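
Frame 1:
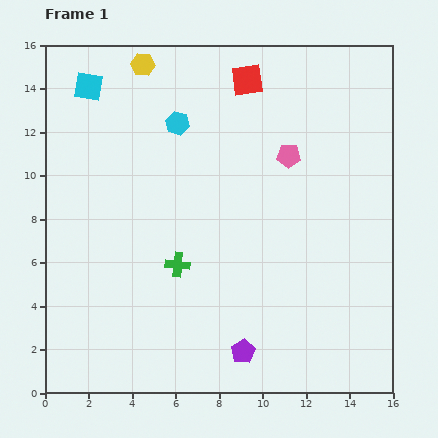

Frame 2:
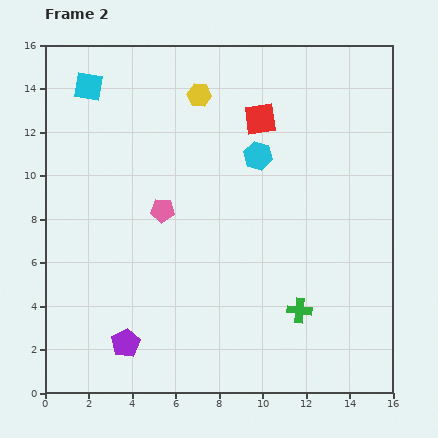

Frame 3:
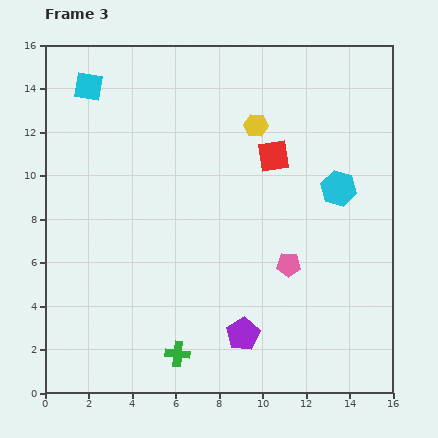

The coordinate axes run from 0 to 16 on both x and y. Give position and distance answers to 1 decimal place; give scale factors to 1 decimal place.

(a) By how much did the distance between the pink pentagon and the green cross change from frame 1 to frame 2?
+0.7

Distance in frame 1: 7.1. Distance in frame 2: 7.8.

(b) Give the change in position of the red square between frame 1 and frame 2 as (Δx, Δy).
(0.6, -1.8)

The red square was at (9.3, 14.4) in frame 1 and (9.9, 12.6) in frame 2.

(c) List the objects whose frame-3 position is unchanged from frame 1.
the cyan square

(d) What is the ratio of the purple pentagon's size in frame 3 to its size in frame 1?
1.4×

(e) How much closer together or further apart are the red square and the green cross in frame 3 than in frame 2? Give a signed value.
+1.1

Distance in frame 2: 9.0. Distance in frame 3: 10.1.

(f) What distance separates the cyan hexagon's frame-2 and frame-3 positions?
4.0

The cyan hexagon moved from (9.8, 10.9) to (13.5, 9.4), a distance of √(3.7² + 1.5²) ≈ 4.0.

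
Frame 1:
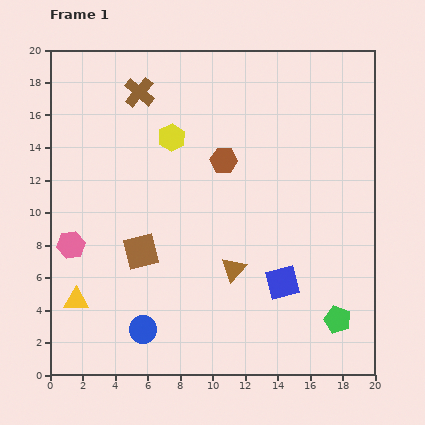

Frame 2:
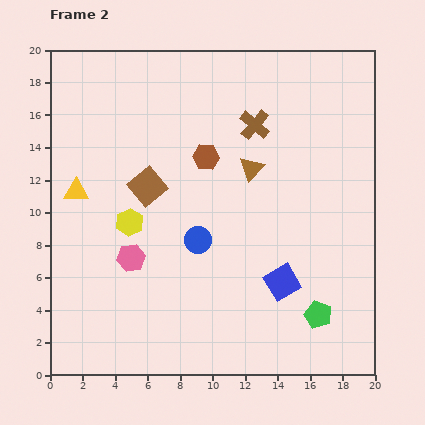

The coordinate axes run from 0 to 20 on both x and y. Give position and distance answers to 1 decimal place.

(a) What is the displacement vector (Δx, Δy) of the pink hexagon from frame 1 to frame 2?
(3.7, -0.8)

The pink hexagon was at (1.3, 8.0) in frame 1 and (5.0, 7.2) in frame 2.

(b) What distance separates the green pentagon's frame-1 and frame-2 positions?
1.2

The green pentagon moved from (17.7, 3.4) to (16.5, 3.7), a distance of √(1.2² + 0.3²) ≈ 1.2.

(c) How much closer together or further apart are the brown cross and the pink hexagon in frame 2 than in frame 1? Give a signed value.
+0.9

Distance in frame 1: 10.3. Distance in frame 2: 11.2.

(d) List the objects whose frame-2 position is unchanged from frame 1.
the blue square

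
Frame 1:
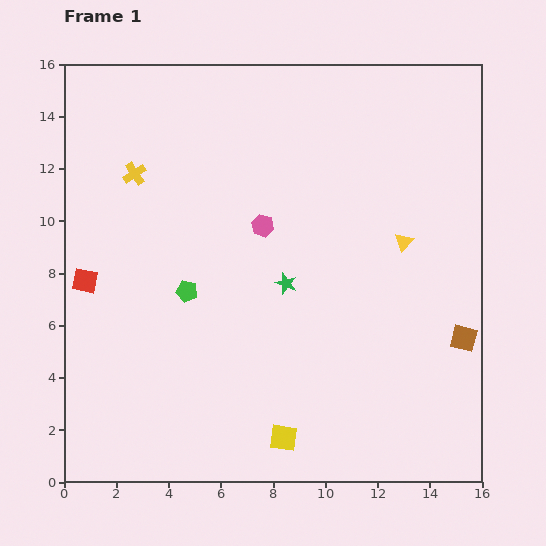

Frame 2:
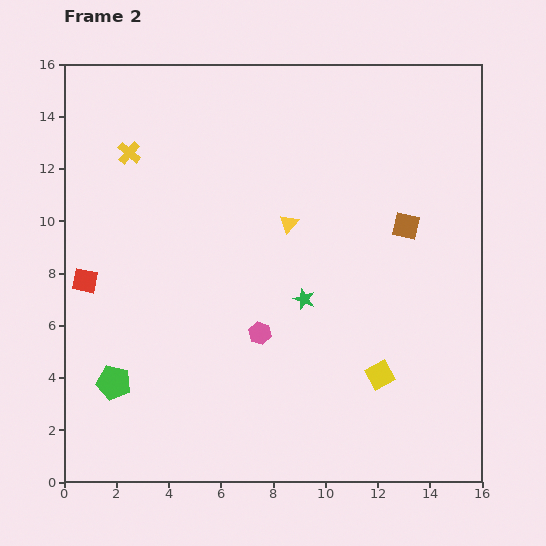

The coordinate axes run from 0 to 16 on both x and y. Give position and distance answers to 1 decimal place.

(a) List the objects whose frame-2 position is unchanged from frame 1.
the red square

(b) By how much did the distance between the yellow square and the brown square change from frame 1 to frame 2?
-2.1

Distance in frame 1: 7.9. Distance in frame 2: 5.8.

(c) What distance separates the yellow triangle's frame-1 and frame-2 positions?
4.5

The yellow triangle moved from (13.0, 9.2) to (8.6, 9.9), a distance of √(4.4² + 0.7²) ≈ 4.5.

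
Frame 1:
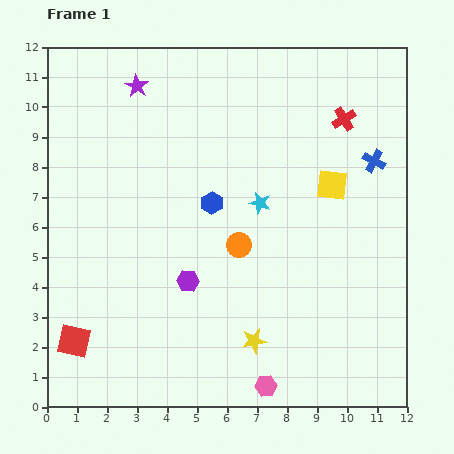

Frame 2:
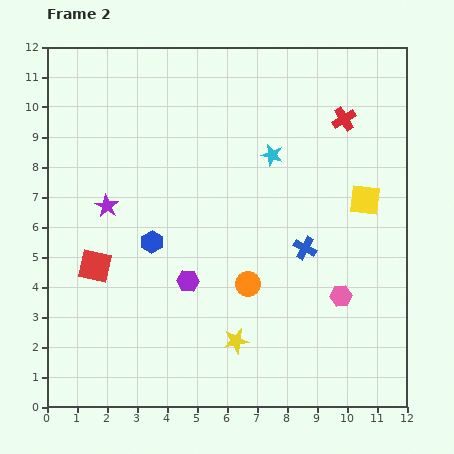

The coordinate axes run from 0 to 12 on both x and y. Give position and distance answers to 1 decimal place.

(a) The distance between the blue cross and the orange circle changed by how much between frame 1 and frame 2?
-3.1

Distance in frame 1: 5.3. Distance in frame 2: 2.2.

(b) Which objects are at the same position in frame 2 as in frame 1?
the purple hexagon, the red cross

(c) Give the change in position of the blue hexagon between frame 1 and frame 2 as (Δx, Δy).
(-2.0, -1.3)

The blue hexagon was at (5.5, 6.8) in frame 1 and (3.5, 5.5) in frame 2.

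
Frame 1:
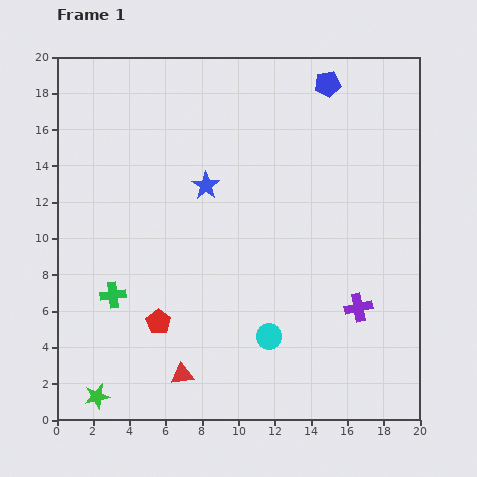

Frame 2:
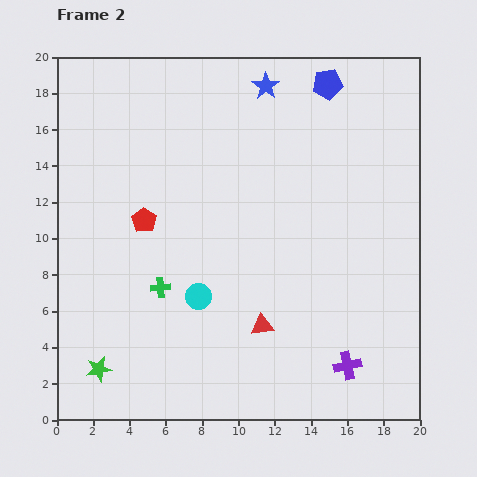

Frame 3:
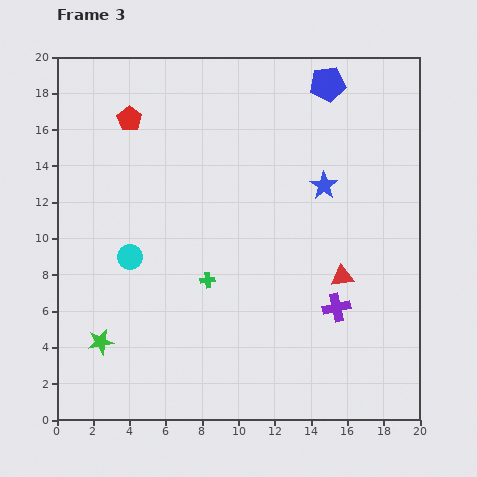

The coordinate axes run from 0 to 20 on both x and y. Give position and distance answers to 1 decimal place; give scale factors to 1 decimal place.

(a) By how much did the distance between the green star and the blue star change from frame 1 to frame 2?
+5.0

Distance in frame 1: 13.1. Distance in frame 2: 18.1.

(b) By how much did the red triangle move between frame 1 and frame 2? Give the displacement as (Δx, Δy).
(4.4, 2.7)

The red triangle was at (6.9, 2.5) in frame 1 and (11.3, 5.2) in frame 2.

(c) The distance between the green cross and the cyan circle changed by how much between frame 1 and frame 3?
-4.4

Distance in frame 1: 8.9. Distance in frame 3: 4.5.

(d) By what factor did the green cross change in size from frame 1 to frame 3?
0.6×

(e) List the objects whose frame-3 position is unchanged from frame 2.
the blue pentagon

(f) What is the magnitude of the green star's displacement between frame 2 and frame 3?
1.5

The green star moved from (2.3, 2.8) to (2.4, 4.3), a distance of √(0.1² + 1.5²) ≈ 1.5.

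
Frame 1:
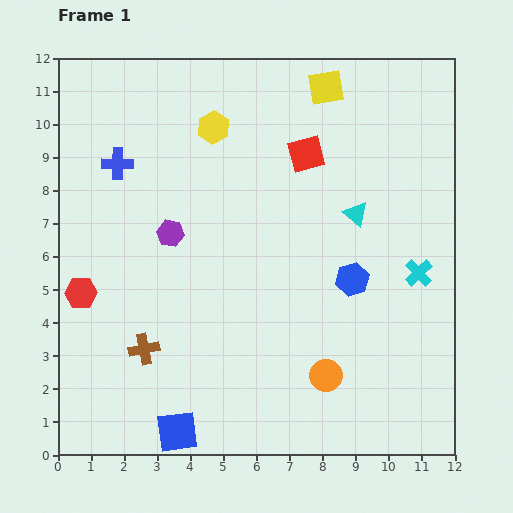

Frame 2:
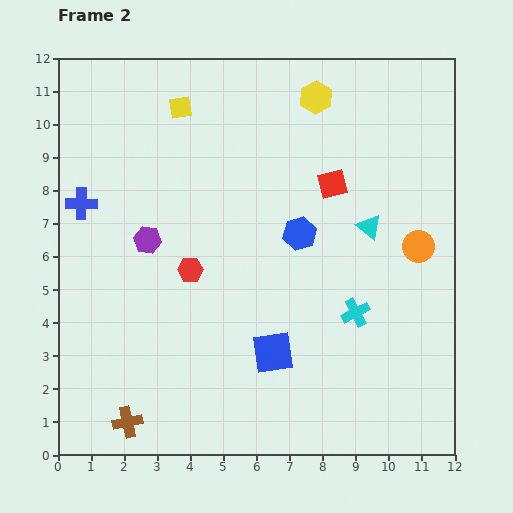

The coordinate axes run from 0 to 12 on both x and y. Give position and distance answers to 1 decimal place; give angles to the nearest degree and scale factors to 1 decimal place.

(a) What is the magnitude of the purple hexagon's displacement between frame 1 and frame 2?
0.7

The purple hexagon moved from (3.4, 6.7) to (2.7, 6.5), a distance of √(0.7² + 0.2²) ≈ 0.7.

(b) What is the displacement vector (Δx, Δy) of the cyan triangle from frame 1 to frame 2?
(0.4, -0.4)

The cyan triangle was at (9.0, 7.3) in frame 1 and (9.4, 6.9) in frame 2.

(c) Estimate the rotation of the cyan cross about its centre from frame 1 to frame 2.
16° clockwise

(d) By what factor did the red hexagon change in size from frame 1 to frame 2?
0.8×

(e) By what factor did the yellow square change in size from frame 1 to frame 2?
0.7×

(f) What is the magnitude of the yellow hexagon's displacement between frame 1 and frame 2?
3.2

The yellow hexagon moved from (4.7, 9.9) to (7.8, 10.8), a distance of √(3.1² + 0.9²) ≈ 3.2.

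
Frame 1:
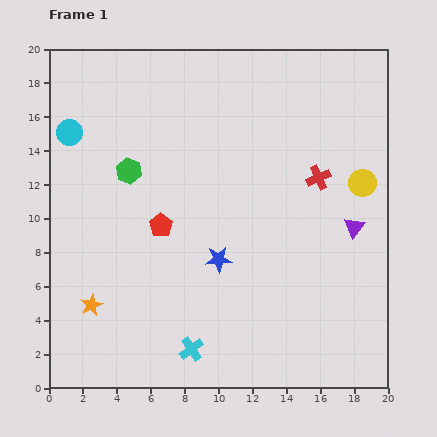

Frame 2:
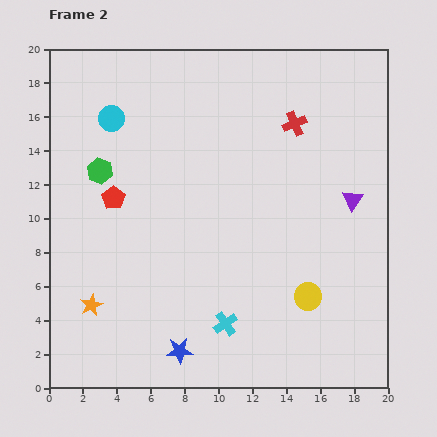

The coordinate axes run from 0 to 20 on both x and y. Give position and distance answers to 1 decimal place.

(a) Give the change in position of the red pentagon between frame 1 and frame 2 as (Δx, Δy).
(-2.8, 1.6)

The red pentagon was at (6.6, 9.6) in frame 1 and (3.8, 11.2) in frame 2.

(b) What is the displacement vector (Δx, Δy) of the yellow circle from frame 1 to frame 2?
(-3.2, -6.7)

The yellow circle was at (18.5, 12.1) in frame 1 and (15.3, 5.4) in frame 2.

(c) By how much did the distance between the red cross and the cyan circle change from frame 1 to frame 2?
-4.1

Distance in frame 1: 14.9. Distance in frame 2: 10.8.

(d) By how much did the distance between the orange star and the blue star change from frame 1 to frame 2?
-2.1

Distance in frame 1: 8.0. Distance in frame 2: 5.9.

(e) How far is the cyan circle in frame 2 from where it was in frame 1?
2.6

The cyan circle moved from (1.2, 15.1) to (3.7, 15.9), a distance of √(2.5² + 0.8²) ≈ 2.6.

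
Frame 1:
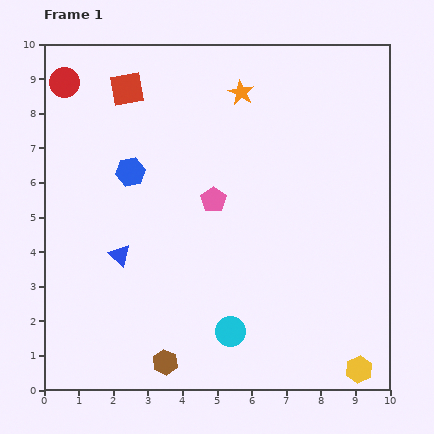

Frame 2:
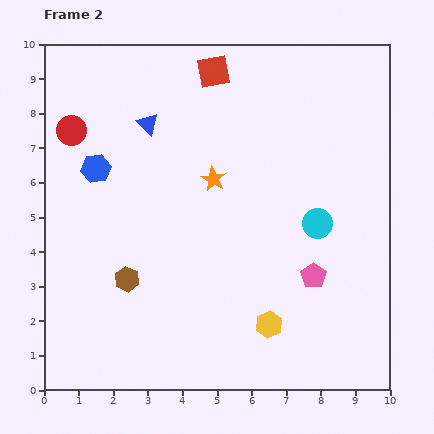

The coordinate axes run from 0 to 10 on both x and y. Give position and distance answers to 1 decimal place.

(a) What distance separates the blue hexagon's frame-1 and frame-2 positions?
1.0

The blue hexagon moved from (2.5, 6.3) to (1.5, 6.4), a distance of √(1.0² + 0.1²) ≈ 1.0.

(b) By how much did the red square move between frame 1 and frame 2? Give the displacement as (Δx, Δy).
(2.5, 0.5)

The red square was at (2.4, 8.7) in frame 1 and (4.9, 9.2) in frame 2.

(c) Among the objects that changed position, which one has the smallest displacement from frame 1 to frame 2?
the blue hexagon

(moved 1.0)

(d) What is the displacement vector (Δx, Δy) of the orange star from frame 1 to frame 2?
(-0.8, -2.5)

The orange star was at (5.7, 8.6) in frame 1 and (4.9, 6.1) in frame 2.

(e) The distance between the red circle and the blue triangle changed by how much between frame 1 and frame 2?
-3.0

Distance in frame 1: 5.2. Distance in frame 2: 2.2.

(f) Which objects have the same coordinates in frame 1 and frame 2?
none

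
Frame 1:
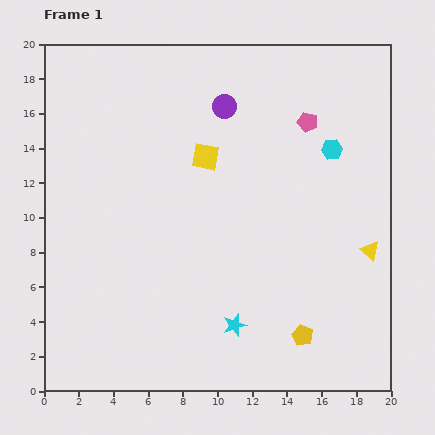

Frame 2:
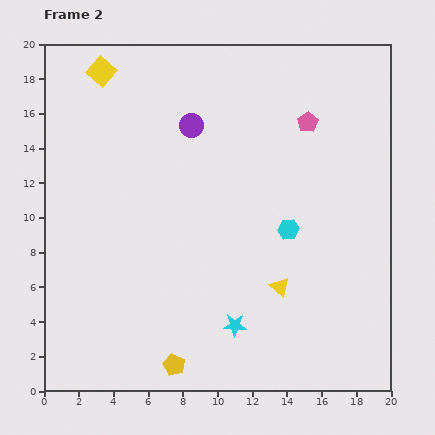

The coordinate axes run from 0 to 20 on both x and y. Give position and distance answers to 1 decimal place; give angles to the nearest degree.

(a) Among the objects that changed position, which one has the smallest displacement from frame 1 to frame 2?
the purple circle

(moved 2.2)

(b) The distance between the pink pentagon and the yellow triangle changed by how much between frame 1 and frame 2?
+1.4

Distance in frame 1: 8.2. Distance in frame 2: 9.6.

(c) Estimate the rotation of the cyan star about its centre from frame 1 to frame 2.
19° clockwise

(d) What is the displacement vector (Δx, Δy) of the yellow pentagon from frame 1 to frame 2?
(-7.4, -1.7)

The yellow pentagon was at (14.9, 3.2) in frame 1 and (7.5, 1.5) in frame 2.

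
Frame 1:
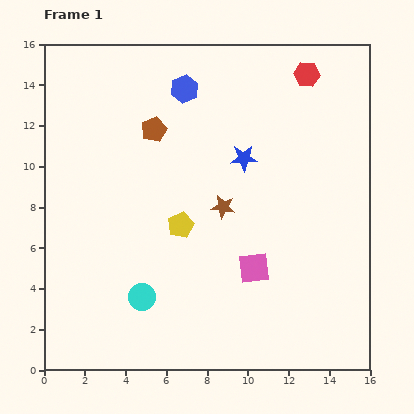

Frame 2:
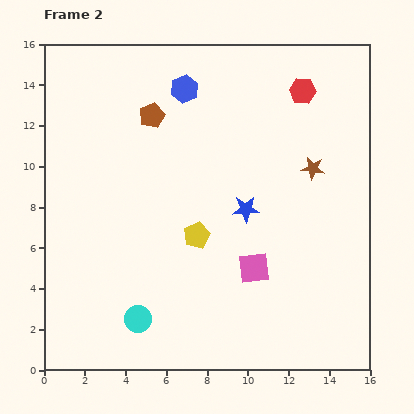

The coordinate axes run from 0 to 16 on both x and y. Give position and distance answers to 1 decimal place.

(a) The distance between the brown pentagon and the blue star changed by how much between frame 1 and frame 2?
+1.9

Distance in frame 1: 4.6. Distance in frame 2: 6.5.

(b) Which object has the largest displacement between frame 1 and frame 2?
the brown star

(moved 4.8; next 2.5)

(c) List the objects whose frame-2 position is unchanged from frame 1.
the blue hexagon, the pink square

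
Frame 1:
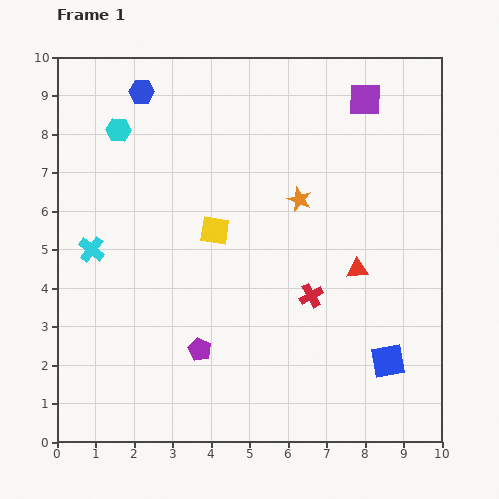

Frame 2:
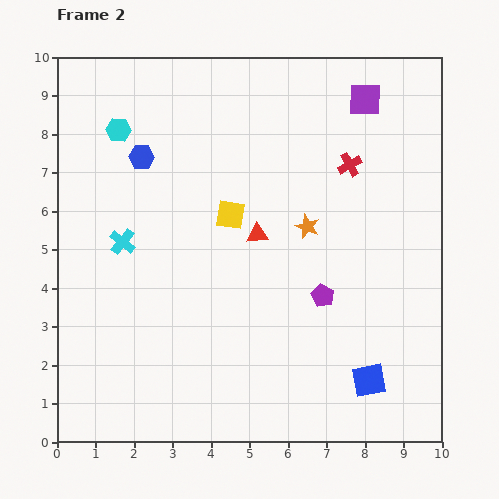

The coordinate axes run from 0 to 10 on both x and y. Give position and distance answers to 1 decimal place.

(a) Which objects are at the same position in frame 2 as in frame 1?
the cyan hexagon, the purple square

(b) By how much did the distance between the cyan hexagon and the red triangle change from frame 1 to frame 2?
-2.7

Distance in frame 1: 7.2. Distance in frame 2: 4.5.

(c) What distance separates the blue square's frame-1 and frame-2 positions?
0.7

The blue square moved from (8.6, 2.1) to (8.1, 1.6), a distance of √(0.5² + 0.5²) ≈ 0.7.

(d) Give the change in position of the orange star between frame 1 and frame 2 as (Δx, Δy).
(0.2, -0.7)

The orange star was at (6.3, 6.3) in frame 1 and (6.5, 5.6) in frame 2.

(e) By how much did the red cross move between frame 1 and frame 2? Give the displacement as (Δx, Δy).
(1.0, 3.4)

The red cross was at (6.6, 3.8) in frame 1 and (7.6, 7.2) in frame 2.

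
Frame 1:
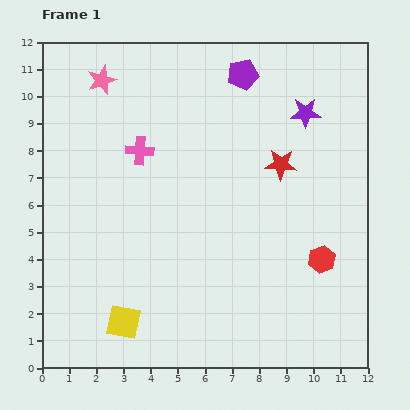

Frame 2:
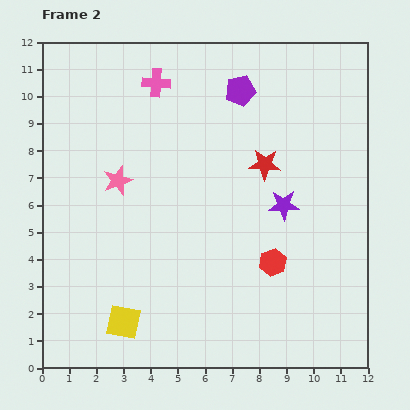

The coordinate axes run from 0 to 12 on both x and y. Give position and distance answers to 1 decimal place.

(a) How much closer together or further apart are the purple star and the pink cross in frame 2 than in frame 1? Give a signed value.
+0.2

Distance in frame 1: 6.3. Distance in frame 2: 6.5.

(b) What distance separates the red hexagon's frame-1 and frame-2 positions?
1.8

The red hexagon moved from (10.3, 4.0) to (8.5, 3.9), a distance of √(1.8² + 0.1²) ≈ 1.8.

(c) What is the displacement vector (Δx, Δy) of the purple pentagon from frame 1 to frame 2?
(-0.1, -0.6)

The purple pentagon was at (7.4, 10.8) in frame 1 and (7.3, 10.2) in frame 2.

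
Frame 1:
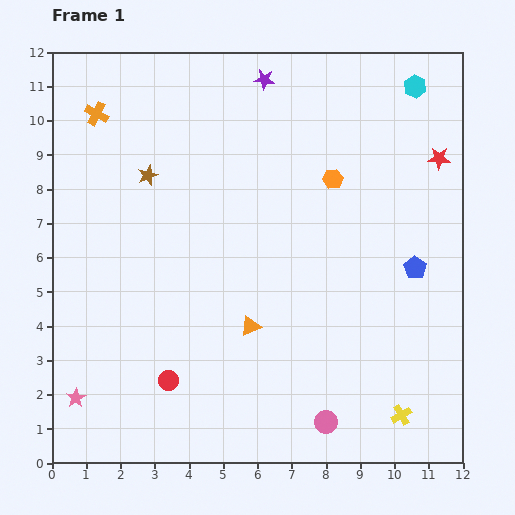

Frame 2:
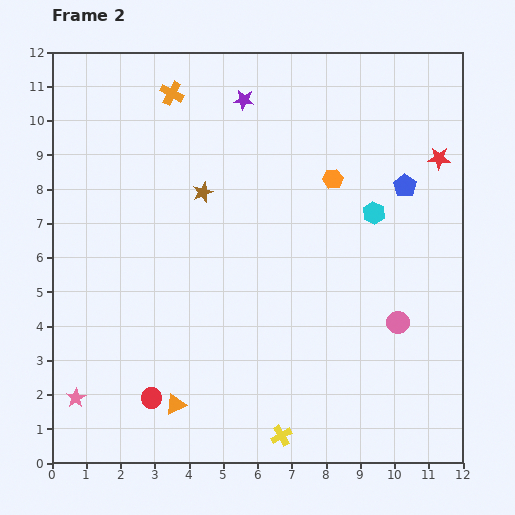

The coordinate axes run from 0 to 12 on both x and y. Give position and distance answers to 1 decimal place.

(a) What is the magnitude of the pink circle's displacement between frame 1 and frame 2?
3.6

The pink circle moved from (8.0, 1.2) to (10.1, 4.1), a distance of √(2.1² + 2.9²) ≈ 3.6.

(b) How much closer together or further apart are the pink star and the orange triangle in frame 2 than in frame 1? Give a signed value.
-2.6

Distance in frame 1: 5.5. Distance in frame 2: 2.9.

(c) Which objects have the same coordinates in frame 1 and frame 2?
the orange hexagon, the pink star, the red star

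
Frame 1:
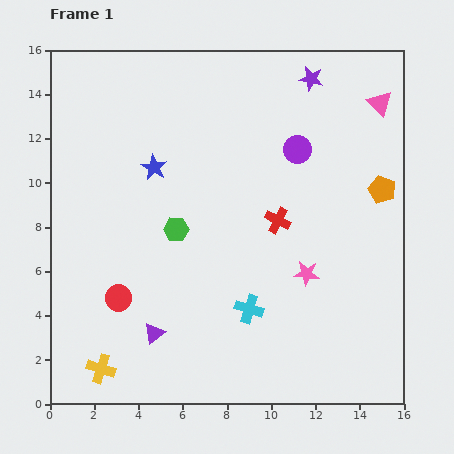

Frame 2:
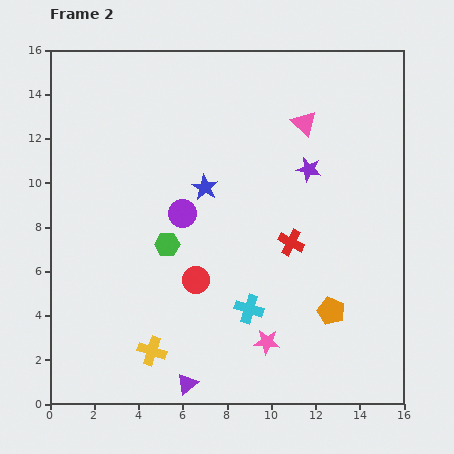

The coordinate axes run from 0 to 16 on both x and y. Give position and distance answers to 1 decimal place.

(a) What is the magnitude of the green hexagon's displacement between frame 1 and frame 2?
0.8

The green hexagon moved from (5.7, 7.9) to (5.3, 7.2), a distance of √(0.4² + 0.7²) ≈ 0.8.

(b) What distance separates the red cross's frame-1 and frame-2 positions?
1.2

The red cross moved from (10.3, 8.3) to (10.9, 7.3), a distance of √(0.6² + 1.0²) ≈ 1.2.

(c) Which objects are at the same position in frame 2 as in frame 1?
the cyan cross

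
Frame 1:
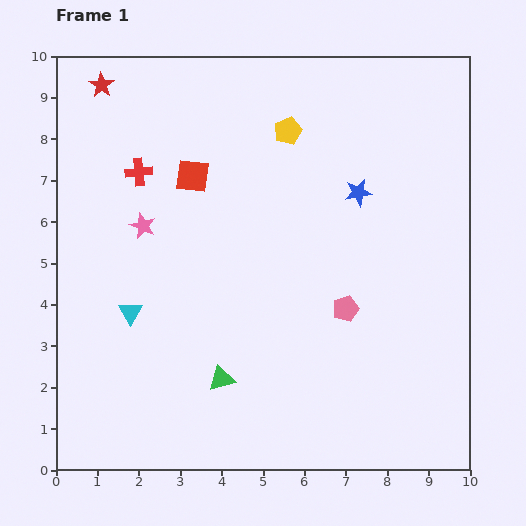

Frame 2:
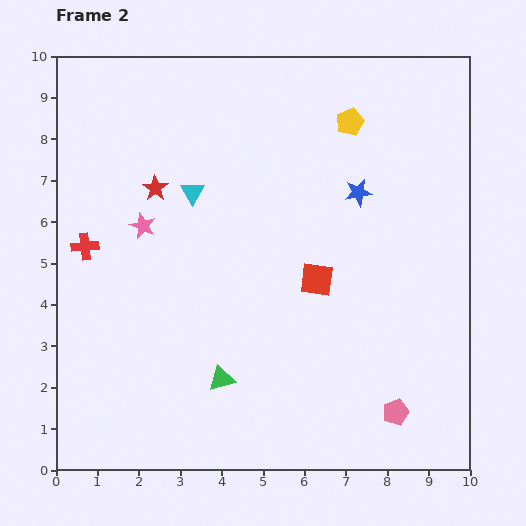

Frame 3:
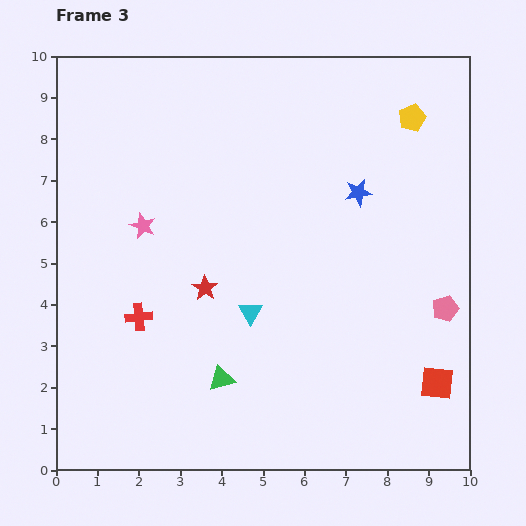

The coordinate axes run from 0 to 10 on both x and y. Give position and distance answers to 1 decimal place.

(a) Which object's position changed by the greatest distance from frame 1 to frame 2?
the red square

(moved 3.9; next 3.3)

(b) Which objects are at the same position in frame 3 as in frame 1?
the green triangle, the pink star, the blue star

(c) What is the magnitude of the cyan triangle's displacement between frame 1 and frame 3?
2.9

The cyan triangle moved from (1.8, 3.8) to (4.7, 3.8), a distance of √(2.9² + 0.0²) ≈ 2.9.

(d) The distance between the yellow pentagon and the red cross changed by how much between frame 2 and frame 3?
+1.1

Distance in frame 2: 7.1. Distance in frame 3: 8.2.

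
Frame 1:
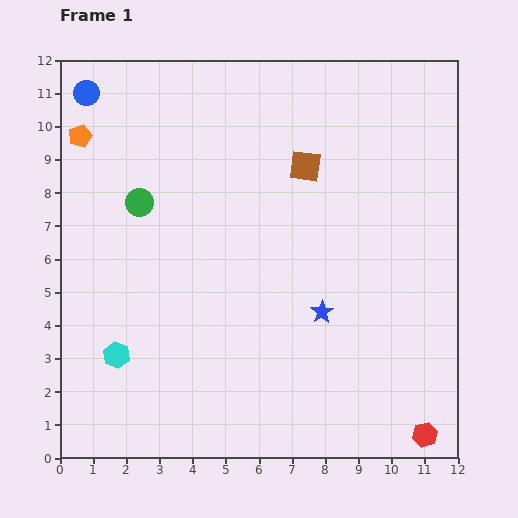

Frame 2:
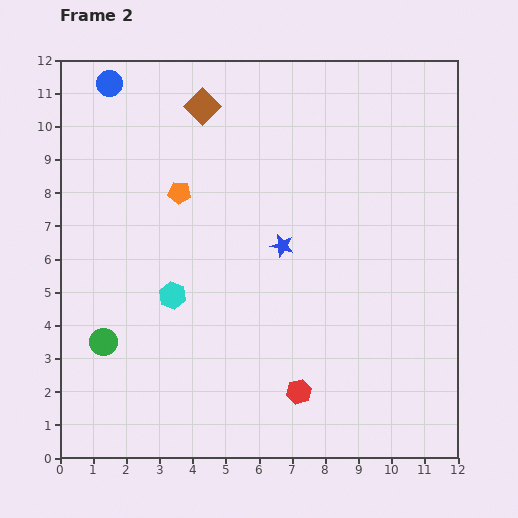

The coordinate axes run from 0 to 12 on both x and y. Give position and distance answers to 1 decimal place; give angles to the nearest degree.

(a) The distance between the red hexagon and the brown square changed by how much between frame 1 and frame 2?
+0.2

Distance in frame 1: 8.9. Distance in frame 2: 9.1.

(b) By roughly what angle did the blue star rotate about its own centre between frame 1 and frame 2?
25° counter-clockwise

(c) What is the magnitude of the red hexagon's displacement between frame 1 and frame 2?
4.0

The red hexagon moved from (11.0, 0.7) to (7.2, 2.0), a distance of √(3.8² + 1.3²) ≈ 4.0.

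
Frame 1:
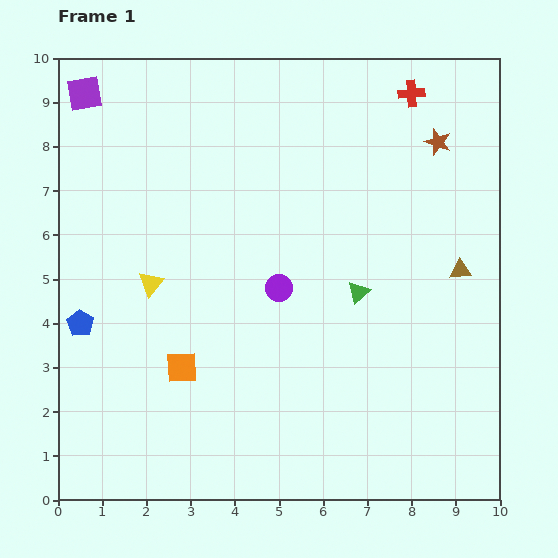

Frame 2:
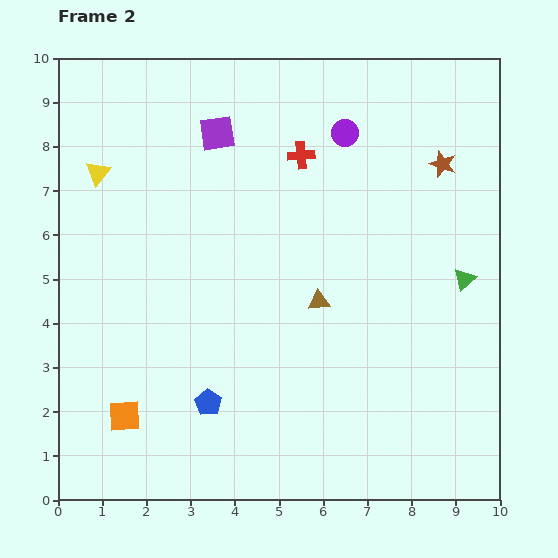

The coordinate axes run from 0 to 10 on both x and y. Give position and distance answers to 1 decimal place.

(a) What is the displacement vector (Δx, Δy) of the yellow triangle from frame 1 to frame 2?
(-1.2, 2.5)

The yellow triangle was at (2.1, 4.9) in frame 1 and (0.9, 7.4) in frame 2.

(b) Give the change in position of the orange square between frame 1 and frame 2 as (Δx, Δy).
(-1.3, -1.1)

The orange square was at (2.8, 3.0) in frame 1 and (1.5, 1.9) in frame 2.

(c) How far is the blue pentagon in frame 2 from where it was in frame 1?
3.4

The blue pentagon moved from (0.5, 4.0) to (3.4, 2.2), a distance of √(2.9² + 1.8²) ≈ 3.4.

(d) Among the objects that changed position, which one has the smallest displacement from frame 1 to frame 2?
the brown star

(moved 0.5)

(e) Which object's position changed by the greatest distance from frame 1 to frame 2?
the purple circle

(moved 3.8; next 3.4)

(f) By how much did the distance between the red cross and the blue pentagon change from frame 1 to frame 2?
-3.1

Distance in frame 1: 9.1. Distance in frame 2: 6.0.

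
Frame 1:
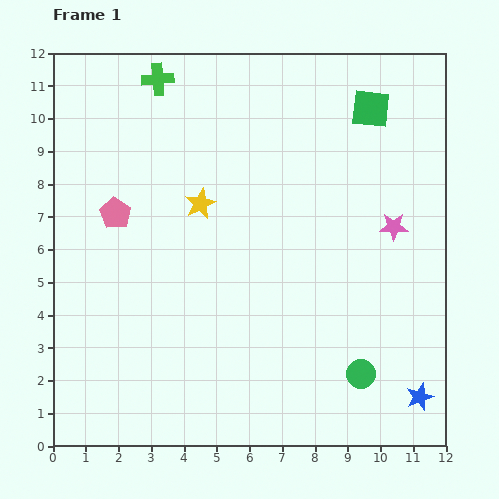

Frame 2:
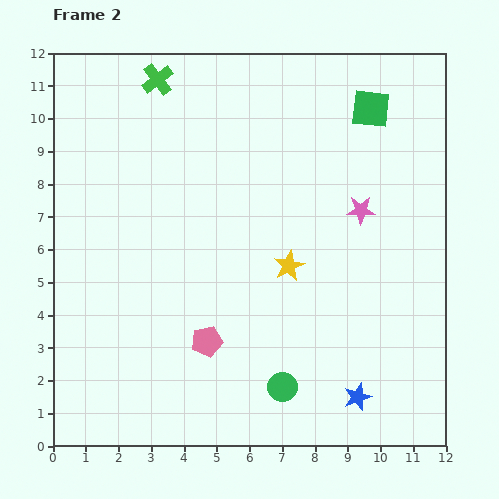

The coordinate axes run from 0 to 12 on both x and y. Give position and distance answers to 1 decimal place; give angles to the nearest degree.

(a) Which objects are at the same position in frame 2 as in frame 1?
the green square, the green cross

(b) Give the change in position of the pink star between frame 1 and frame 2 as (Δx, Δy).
(-1.0, 0.5)

The pink star was at (10.4, 6.7) in frame 1 and (9.4, 7.2) in frame 2.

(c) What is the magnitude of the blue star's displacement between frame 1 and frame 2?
1.9

The blue star moved from (11.2, 1.5) to (9.3, 1.5), a distance of √(1.9² + 0.0²) ≈ 1.9.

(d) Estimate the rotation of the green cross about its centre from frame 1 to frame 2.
33° counter-clockwise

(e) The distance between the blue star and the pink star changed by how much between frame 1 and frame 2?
+0.4

Distance in frame 1: 5.3. Distance in frame 2: 5.7.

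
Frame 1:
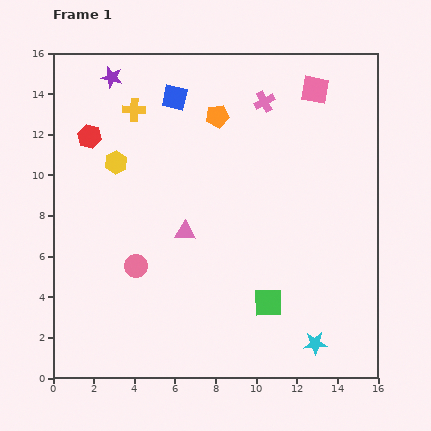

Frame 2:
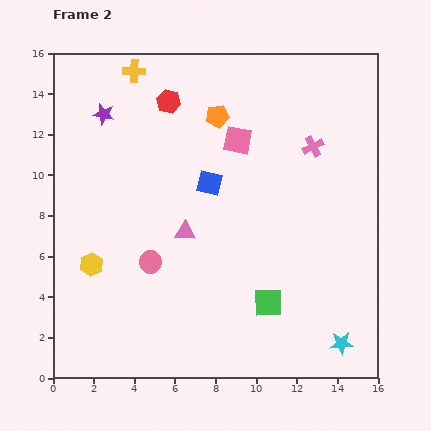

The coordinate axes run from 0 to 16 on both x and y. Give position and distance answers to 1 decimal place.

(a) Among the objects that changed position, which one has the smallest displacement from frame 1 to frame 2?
the pink circle

(moved 0.7)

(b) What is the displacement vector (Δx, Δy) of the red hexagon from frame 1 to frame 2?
(3.9, 1.7)

The red hexagon was at (1.8, 11.9) in frame 1 and (5.7, 13.6) in frame 2.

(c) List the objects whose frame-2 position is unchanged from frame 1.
the orange pentagon, the pink triangle, the green square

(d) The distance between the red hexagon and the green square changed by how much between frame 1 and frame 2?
-1.0

Distance in frame 1: 12.0. Distance in frame 2: 11.0.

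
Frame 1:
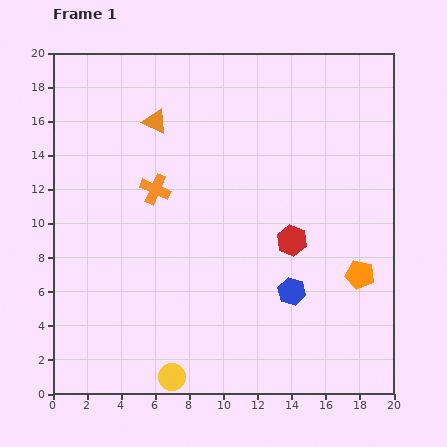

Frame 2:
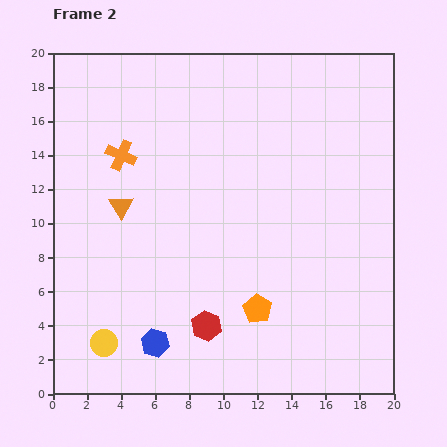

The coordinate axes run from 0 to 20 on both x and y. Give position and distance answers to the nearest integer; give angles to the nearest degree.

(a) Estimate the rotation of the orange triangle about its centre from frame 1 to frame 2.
32° clockwise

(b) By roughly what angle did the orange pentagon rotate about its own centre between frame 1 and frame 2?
20° clockwise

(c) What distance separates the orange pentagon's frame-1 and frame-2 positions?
6

The orange pentagon moved from (18, 7) to (12, 5), a distance of √(6² + 2²) ≈ 6.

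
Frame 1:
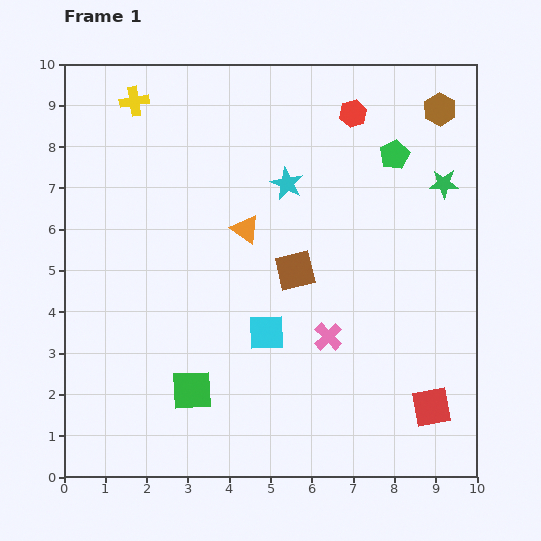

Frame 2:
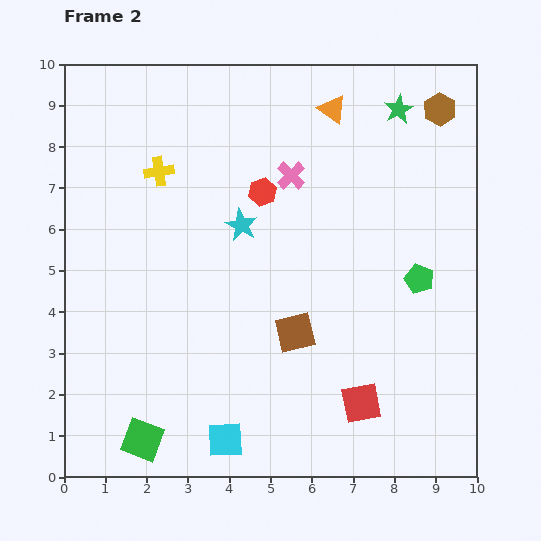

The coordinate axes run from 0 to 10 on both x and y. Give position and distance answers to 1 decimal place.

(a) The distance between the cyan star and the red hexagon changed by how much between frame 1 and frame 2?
-1.4

Distance in frame 1: 2.3. Distance in frame 2: 0.9.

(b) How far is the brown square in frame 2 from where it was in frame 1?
1.5

The brown square moved from (5.6, 5.0) to (5.6, 3.5), a distance of √(0.0² + 1.5²) ≈ 1.5.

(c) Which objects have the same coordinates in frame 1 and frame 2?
the brown hexagon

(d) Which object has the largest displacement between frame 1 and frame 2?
the pink cross

(moved 4.0; next 3.6)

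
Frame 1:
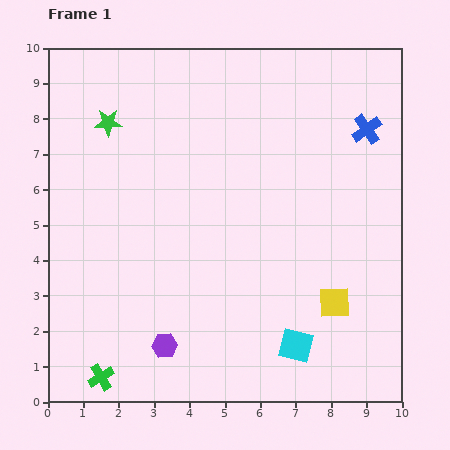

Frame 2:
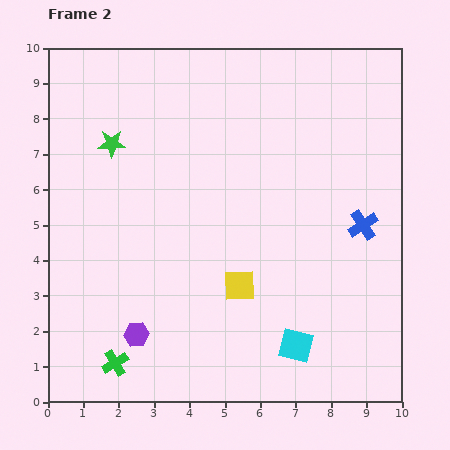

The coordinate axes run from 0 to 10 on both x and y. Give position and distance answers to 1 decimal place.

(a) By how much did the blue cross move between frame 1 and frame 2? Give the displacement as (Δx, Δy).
(-0.1, -2.7)

The blue cross was at (9.0, 7.7) in frame 1 and (8.9, 5.0) in frame 2.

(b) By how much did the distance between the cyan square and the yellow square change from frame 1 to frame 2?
+0.7

Distance in frame 1: 1.6. Distance in frame 2: 2.3.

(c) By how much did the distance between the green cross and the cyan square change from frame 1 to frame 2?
-0.5

Distance in frame 1: 5.6. Distance in frame 2: 5.1.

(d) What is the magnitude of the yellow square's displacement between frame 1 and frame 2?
2.7

The yellow square moved from (8.1, 2.8) to (5.4, 3.3), a distance of √(2.7² + 0.5²) ≈ 2.7.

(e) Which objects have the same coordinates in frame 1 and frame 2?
the cyan square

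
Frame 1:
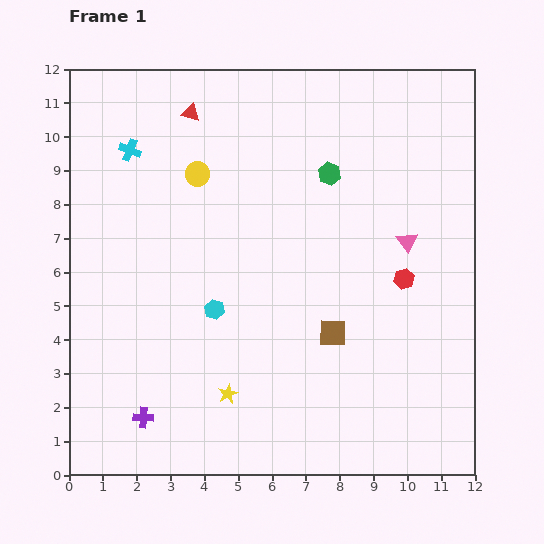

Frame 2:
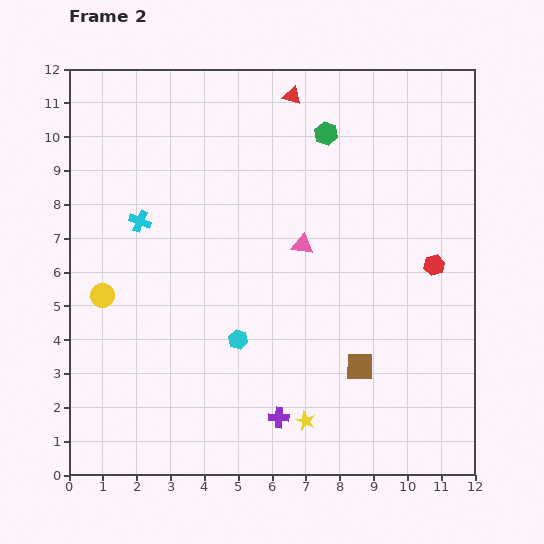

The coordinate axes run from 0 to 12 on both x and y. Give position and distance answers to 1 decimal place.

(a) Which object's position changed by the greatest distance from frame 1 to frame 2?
the yellow circle

(moved 4.6; next 4.0)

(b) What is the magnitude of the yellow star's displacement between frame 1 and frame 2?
2.4

The yellow star moved from (4.7, 2.4) to (7.0, 1.6), a distance of √(2.3² + 0.8²) ≈ 2.4.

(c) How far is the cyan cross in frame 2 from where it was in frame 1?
2.1

The cyan cross moved from (1.8, 9.6) to (2.1, 7.5), a distance of √(0.3² + 2.1²) ≈ 2.1.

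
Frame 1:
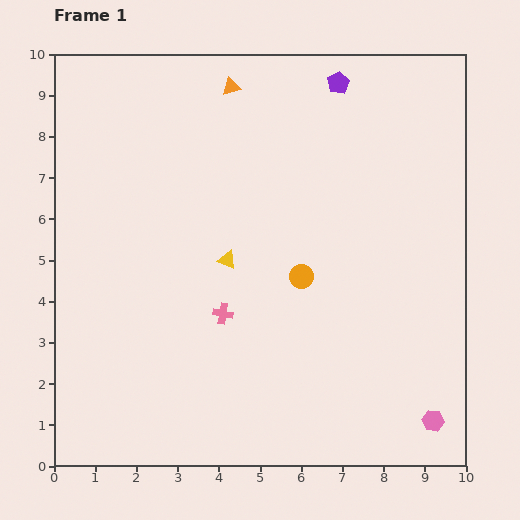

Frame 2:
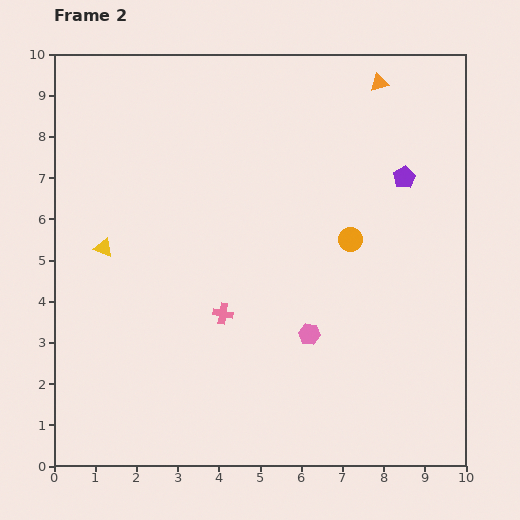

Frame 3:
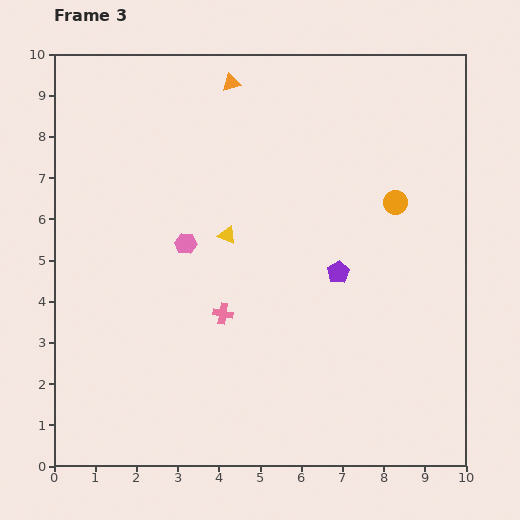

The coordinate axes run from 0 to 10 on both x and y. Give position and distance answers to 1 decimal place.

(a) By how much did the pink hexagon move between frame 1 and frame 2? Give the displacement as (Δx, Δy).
(-3.0, 2.1)

The pink hexagon was at (9.2, 1.1) in frame 1 and (6.2, 3.2) in frame 2.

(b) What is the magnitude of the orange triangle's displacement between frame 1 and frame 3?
0.1

The orange triangle moved from (4.3, 9.2) to (4.3, 9.3), a distance of √(0.0² + 0.1²) ≈ 0.1.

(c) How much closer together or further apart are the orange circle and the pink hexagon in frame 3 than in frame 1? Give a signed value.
+0.5

Distance in frame 1: 4.7. Distance in frame 3: 5.2.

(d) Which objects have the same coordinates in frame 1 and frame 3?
the pink cross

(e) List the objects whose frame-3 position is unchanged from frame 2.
the pink cross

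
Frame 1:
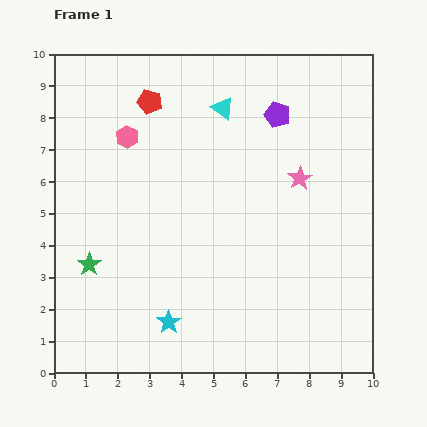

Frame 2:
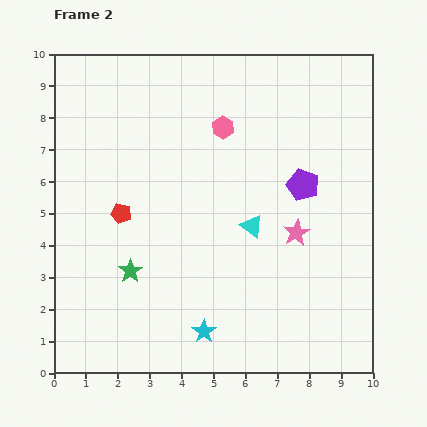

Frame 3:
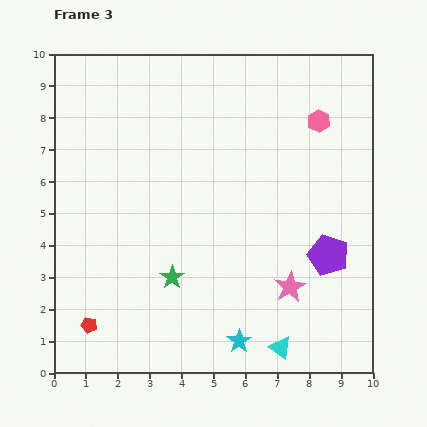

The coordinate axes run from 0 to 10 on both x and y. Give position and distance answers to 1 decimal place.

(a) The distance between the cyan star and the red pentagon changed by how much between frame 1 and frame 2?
-2.4

Distance in frame 1: 6.9. Distance in frame 2: 4.5.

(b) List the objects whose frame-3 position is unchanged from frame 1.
none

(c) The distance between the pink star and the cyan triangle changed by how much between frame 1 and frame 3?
-1.4

Distance in frame 1: 3.3. Distance in frame 3: 1.9.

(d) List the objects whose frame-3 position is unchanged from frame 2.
none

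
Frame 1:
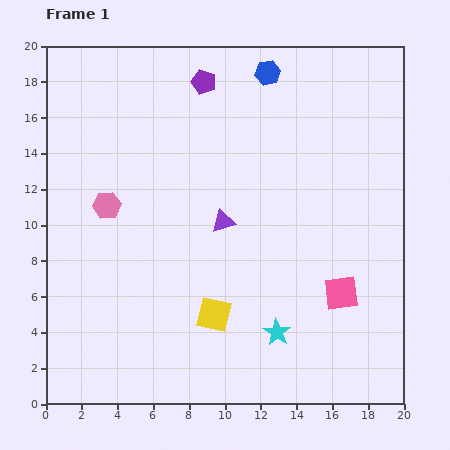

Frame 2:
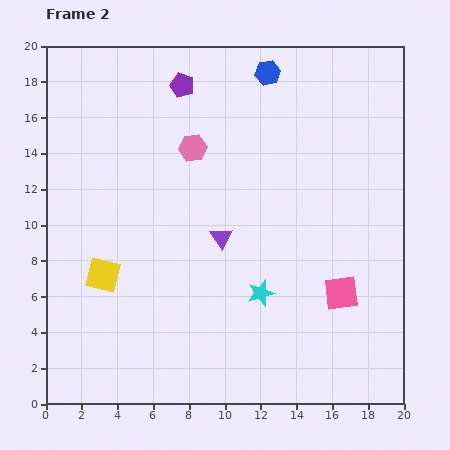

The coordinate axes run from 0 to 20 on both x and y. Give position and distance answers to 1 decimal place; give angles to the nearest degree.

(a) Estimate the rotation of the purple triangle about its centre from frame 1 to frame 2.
48° counter-clockwise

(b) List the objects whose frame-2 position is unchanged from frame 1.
the pink square, the blue hexagon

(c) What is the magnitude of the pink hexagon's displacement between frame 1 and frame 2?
5.8

The pink hexagon moved from (3.4, 11.1) to (8.2, 14.3), a distance of √(4.8² + 3.2²) ≈ 5.8.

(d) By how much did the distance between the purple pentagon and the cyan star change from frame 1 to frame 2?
-2.2

Distance in frame 1: 14.6. Distance in frame 2: 12.4.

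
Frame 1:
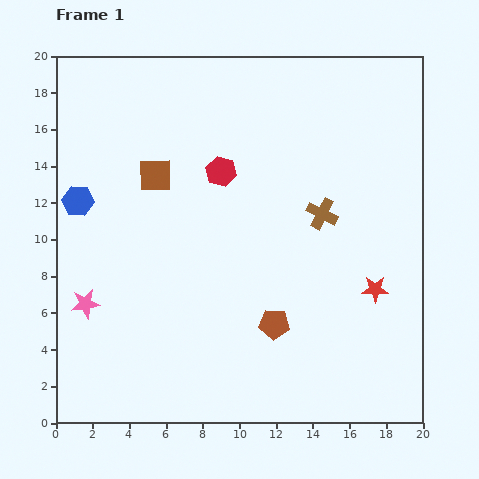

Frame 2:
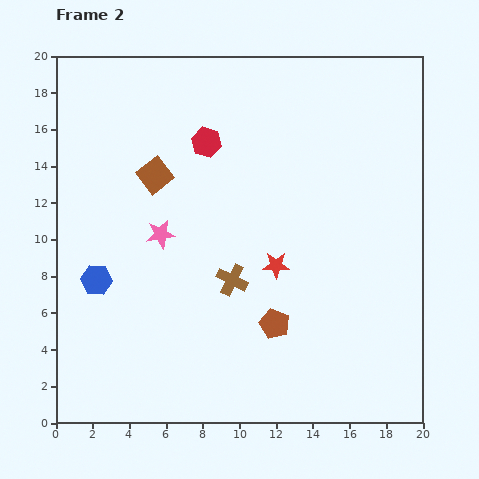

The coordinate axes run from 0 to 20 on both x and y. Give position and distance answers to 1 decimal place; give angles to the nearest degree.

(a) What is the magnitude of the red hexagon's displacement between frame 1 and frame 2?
1.8

The red hexagon moved from (9.0, 13.7) to (8.2, 15.3), a distance of √(0.8² + 1.6²) ≈ 1.8.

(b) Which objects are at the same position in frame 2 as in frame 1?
the brown square, the brown pentagon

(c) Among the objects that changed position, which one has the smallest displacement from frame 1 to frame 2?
the red hexagon

(moved 1.8)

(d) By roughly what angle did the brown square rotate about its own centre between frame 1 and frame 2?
37° counter-clockwise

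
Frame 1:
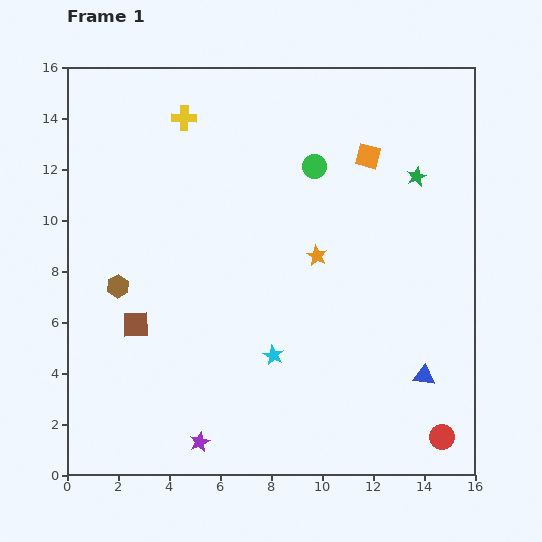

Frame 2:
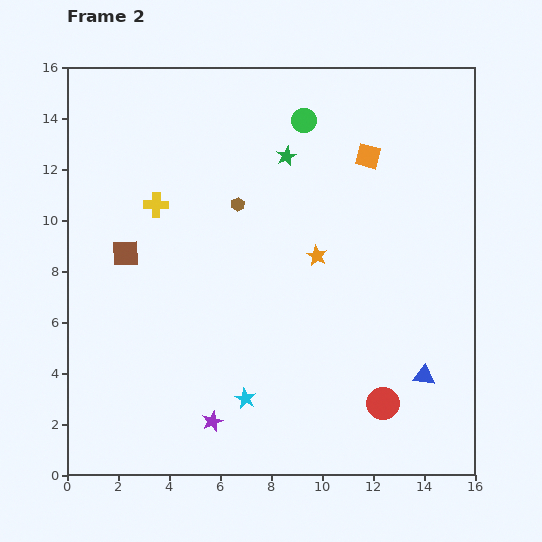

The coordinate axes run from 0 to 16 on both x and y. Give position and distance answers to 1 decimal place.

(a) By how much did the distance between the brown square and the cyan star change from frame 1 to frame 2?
+1.9

Distance in frame 1: 5.5. Distance in frame 2: 7.4.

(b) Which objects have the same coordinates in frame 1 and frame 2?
the orange square, the orange star, the blue triangle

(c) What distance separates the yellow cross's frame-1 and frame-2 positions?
3.6

The yellow cross moved from (4.6, 14.0) to (3.5, 10.6), a distance of √(1.1² + 3.4²) ≈ 3.6.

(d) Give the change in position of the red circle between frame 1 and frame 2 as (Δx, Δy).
(-2.3, 1.3)

The red circle was at (14.7, 1.5) in frame 1 and (12.4, 2.8) in frame 2.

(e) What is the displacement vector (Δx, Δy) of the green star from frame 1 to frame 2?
(-5.1, 0.8)

The green star was at (13.7, 11.7) in frame 1 and (8.6, 12.5) in frame 2.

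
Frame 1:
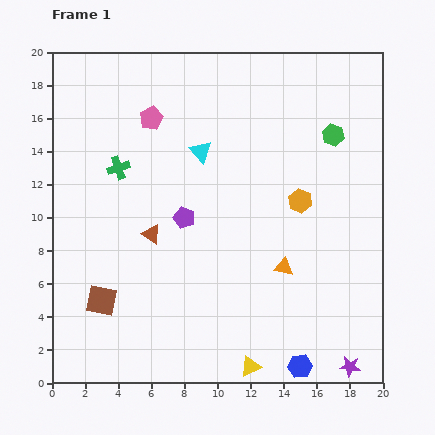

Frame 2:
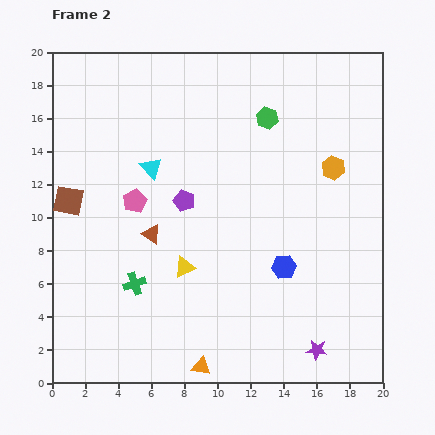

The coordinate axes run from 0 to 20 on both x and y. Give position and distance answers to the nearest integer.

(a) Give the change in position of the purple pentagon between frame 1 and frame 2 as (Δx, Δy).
(0, 1)

The purple pentagon was at (8, 10) in frame 1 and (8, 11) in frame 2.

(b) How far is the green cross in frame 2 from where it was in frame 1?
7

The green cross moved from (4, 13) to (5, 6), a distance of √(1² + 7²) ≈ 7.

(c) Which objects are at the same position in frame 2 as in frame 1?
the brown triangle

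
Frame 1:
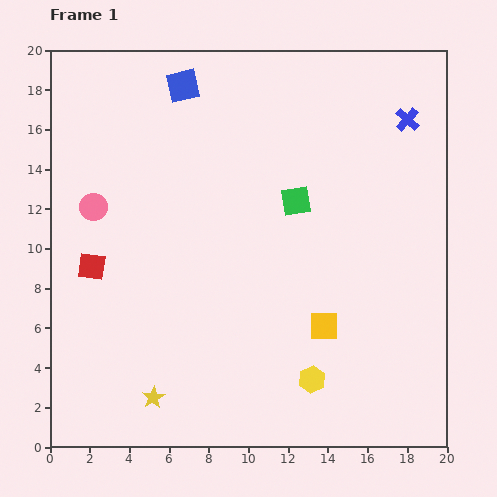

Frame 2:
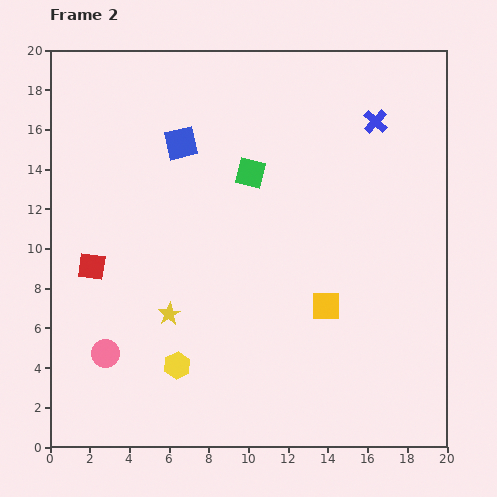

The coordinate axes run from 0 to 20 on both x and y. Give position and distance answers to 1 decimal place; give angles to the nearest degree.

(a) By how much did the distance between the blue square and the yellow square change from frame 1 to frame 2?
-3.0

Distance in frame 1: 14.0. Distance in frame 2: 11.0.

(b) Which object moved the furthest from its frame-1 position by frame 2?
the pink circle

(moved 7.4; next 6.8)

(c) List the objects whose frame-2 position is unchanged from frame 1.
the red square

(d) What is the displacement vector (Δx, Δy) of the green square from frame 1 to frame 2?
(-2.3, 1.4)

The green square was at (12.4, 12.4) in frame 1 and (10.1, 13.8) in frame 2.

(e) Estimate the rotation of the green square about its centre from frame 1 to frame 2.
23° clockwise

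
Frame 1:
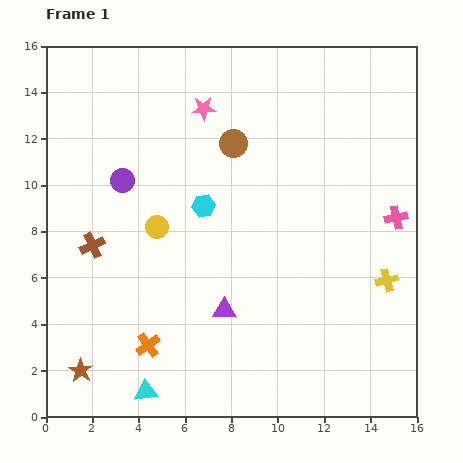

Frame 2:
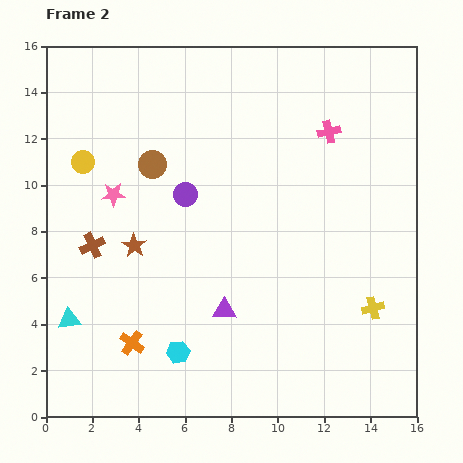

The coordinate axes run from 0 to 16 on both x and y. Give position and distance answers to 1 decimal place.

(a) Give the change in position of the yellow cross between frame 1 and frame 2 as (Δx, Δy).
(-0.6, -1.2)

The yellow cross was at (14.7, 5.9) in frame 1 and (14.1, 4.7) in frame 2.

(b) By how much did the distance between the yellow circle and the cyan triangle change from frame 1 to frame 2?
-0.3

Distance in frame 1: 7.1. Distance in frame 2: 6.8.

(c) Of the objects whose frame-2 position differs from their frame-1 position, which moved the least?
the orange cross

(moved 0.7)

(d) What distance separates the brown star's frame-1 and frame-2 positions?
5.9

The brown star moved from (1.5, 2.0) to (3.8, 7.4), a distance of √(2.3² + 5.4²) ≈ 5.9.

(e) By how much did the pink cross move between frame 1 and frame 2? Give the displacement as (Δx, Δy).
(-2.9, 3.7)

The pink cross was at (15.1, 8.6) in frame 1 and (12.2, 12.3) in frame 2.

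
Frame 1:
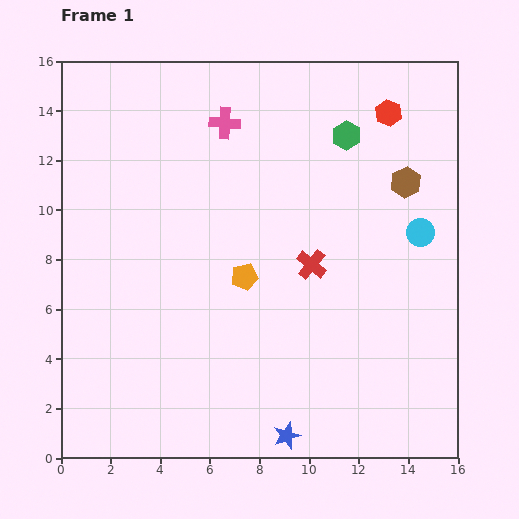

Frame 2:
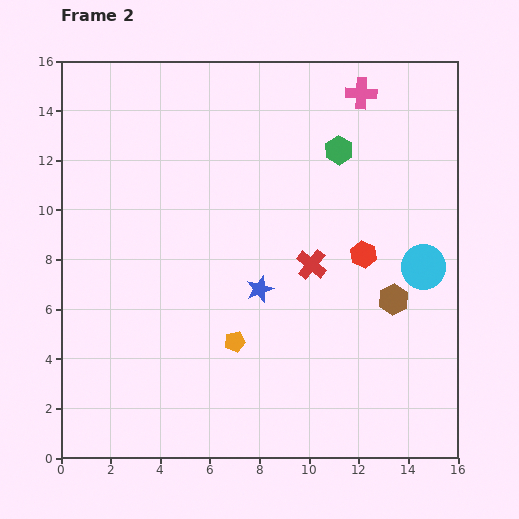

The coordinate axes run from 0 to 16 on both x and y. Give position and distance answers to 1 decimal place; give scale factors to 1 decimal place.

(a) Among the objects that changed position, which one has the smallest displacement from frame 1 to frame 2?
the green hexagon

(moved 0.7)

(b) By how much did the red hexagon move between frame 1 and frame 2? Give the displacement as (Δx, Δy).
(-1.0, -5.7)

The red hexagon was at (13.2, 13.9) in frame 1 and (12.2, 8.2) in frame 2.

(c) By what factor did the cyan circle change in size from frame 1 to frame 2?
1.6×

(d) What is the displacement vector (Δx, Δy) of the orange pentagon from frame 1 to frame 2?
(-0.4, -2.6)

The orange pentagon was at (7.4, 7.3) in frame 1 and (7.0, 4.7) in frame 2.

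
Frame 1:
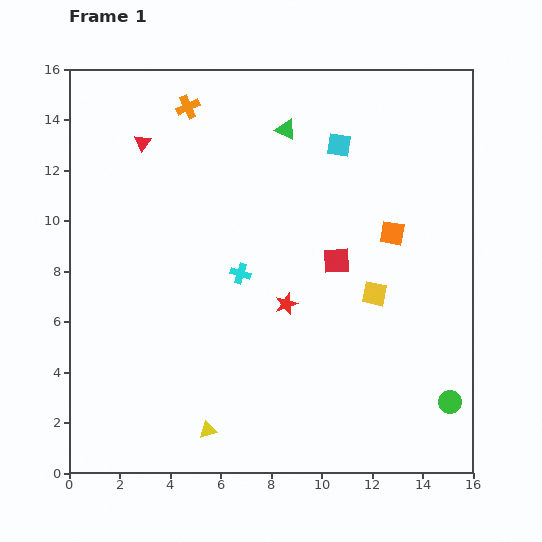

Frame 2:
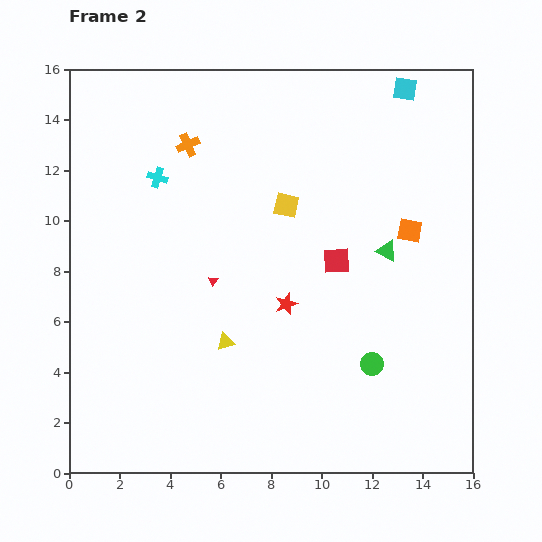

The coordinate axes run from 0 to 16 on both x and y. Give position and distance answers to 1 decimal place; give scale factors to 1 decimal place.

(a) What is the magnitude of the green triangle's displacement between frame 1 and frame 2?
6.2

The green triangle moved from (8.6, 13.6) to (12.6, 8.8), a distance of √(4.0² + 4.8²) ≈ 6.2.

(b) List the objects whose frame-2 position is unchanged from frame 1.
the red square, the red star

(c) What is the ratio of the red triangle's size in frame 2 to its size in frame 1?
0.6×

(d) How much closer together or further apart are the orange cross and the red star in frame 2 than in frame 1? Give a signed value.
-1.3

Distance in frame 1: 8.7. Distance in frame 2: 7.4.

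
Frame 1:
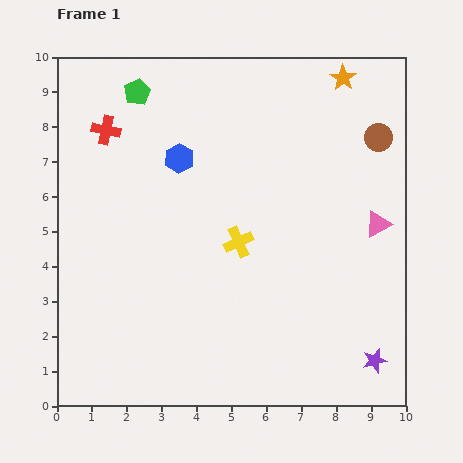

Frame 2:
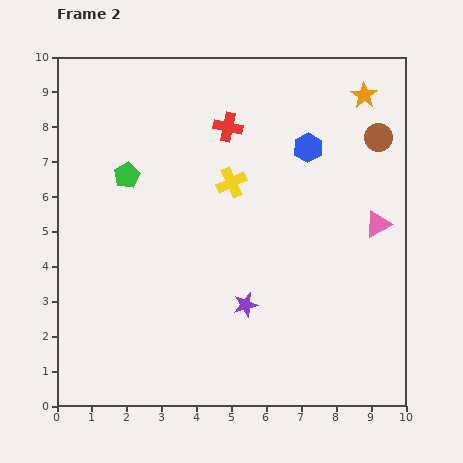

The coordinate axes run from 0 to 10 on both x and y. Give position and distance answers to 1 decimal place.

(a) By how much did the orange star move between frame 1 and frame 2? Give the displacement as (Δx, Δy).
(0.6, -0.5)

The orange star was at (8.2, 9.4) in frame 1 and (8.8, 8.9) in frame 2.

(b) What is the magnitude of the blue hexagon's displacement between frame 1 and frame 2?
3.7

The blue hexagon moved from (3.5, 7.1) to (7.2, 7.4), a distance of √(3.7² + 0.3²) ≈ 3.7.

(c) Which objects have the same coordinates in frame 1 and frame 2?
the pink triangle, the brown circle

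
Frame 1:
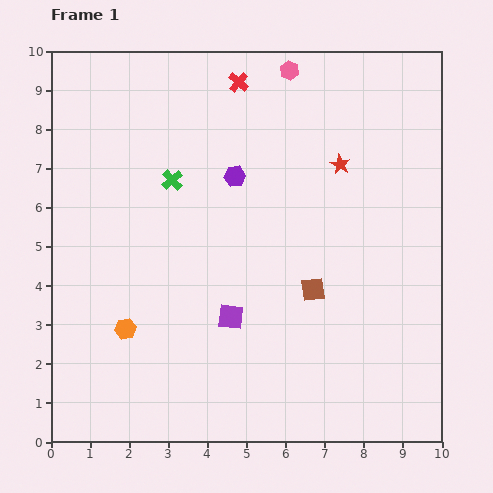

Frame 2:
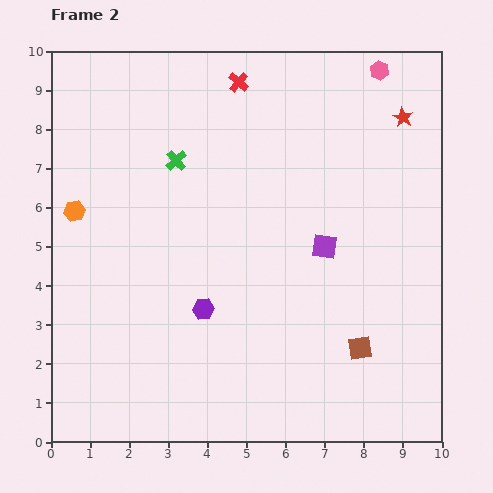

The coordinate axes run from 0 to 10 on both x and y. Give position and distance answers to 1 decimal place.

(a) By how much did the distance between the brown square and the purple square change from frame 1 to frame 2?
+0.6

Distance in frame 1: 2.2. Distance in frame 2: 2.8.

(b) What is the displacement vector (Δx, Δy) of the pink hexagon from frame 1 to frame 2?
(2.3, 0.0)

The pink hexagon was at (6.1, 9.5) in frame 1 and (8.4, 9.5) in frame 2.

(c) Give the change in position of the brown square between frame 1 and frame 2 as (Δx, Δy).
(1.2, -1.5)

The brown square was at (6.7, 3.9) in frame 1 and (7.9, 2.4) in frame 2.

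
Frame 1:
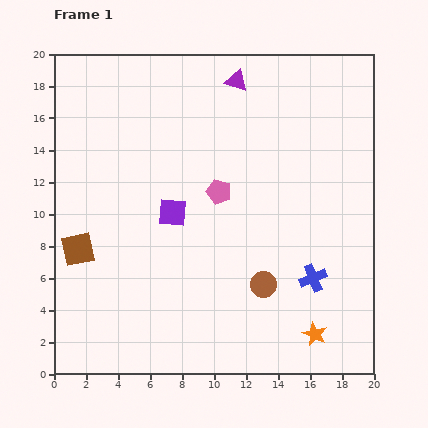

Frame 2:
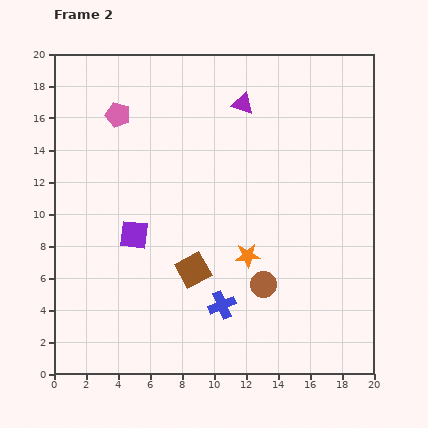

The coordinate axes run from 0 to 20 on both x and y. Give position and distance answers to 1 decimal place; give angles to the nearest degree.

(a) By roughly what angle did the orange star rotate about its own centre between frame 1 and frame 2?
29° counter-clockwise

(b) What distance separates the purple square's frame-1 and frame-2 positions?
2.8

The purple square moved from (7.4, 10.1) to (5.0, 8.7), a distance of √(2.4² + 1.4²) ≈ 2.8.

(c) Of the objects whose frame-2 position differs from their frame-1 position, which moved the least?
the purple triangle

(moved 1.5)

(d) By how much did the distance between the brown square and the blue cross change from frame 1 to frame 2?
-12.0

Distance in frame 1: 14.8. Distance in frame 2: 2.8.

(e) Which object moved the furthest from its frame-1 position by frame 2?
the pink pentagon

(moved 7.9; next 7.3)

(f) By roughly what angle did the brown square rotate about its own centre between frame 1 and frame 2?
18° counter-clockwise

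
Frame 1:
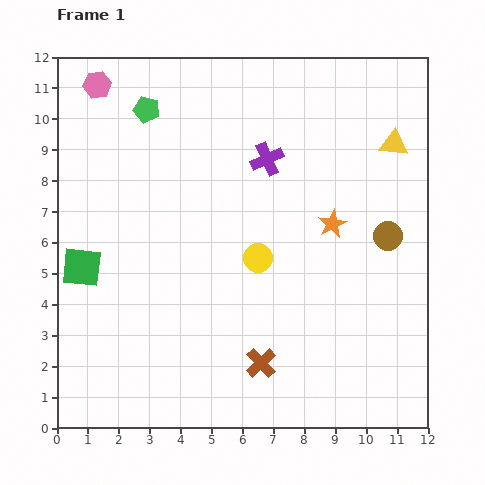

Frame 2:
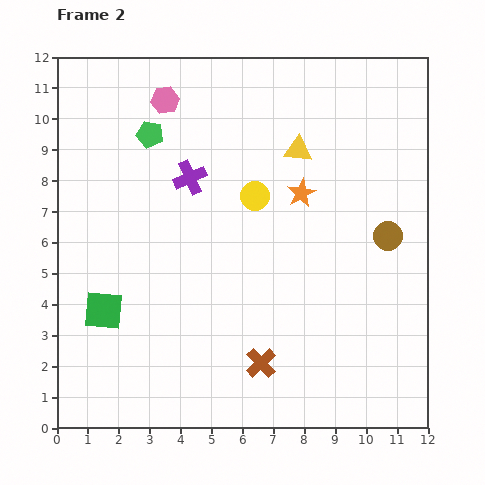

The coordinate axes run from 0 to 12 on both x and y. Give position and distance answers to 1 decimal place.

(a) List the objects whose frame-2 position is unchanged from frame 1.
the brown cross, the brown circle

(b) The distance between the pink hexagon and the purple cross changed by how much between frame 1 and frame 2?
-3.4

Distance in frame 1: 6.0. Distance in frame 2: 2.6.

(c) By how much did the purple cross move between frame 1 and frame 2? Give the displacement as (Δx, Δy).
(-2.5, -0.6)

The purple cross was at (6.8, 8.7) in frame 1 and (4.3, 8.1) in frame 2.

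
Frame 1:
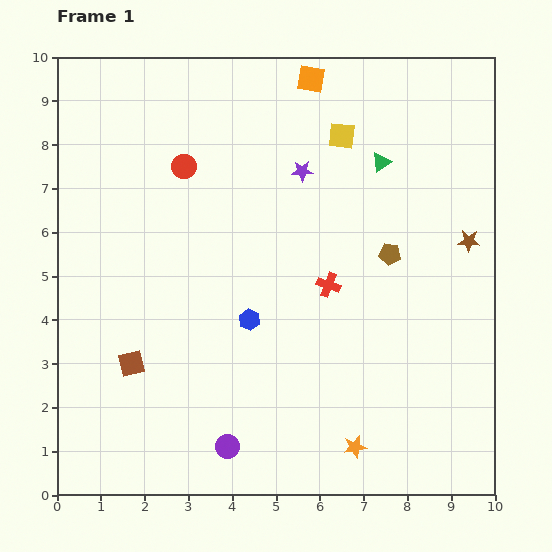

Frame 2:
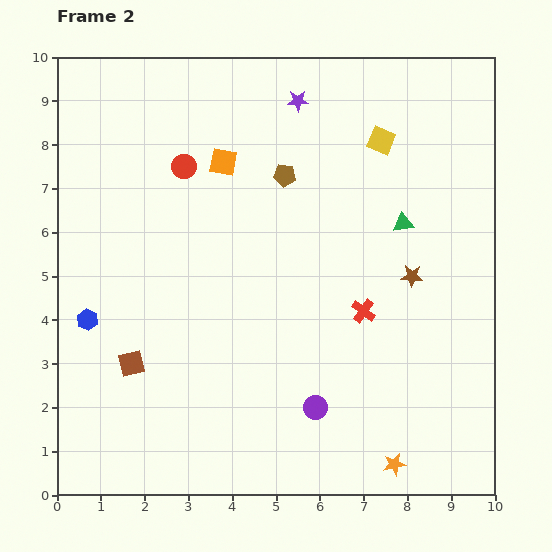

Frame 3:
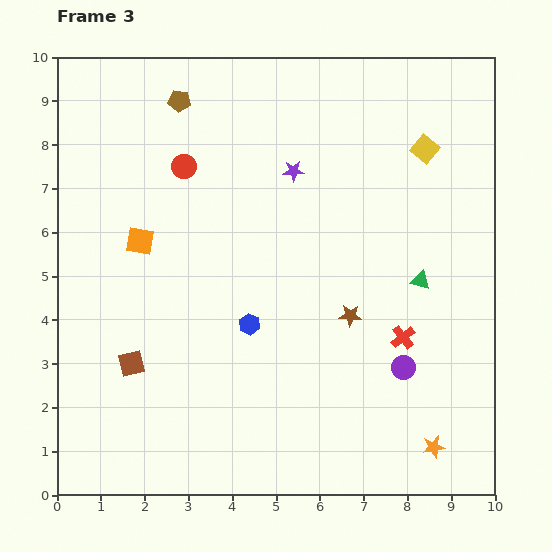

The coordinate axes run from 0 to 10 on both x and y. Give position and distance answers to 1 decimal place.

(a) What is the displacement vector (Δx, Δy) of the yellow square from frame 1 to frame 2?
(0.9, -0.1)

The yellow square was at (6.5, 8.2) in frame 1 and (7.4, 8.1) in frame 2.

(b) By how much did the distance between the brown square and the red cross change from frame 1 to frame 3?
+1.4

Distance in frame 1: 4.8. Distance in frame 3: 6.2.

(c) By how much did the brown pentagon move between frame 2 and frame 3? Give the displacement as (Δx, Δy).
(-2.4, 1.7)

The brown pentagon was at (5.2, 7.3) in frame 2 and (2.8, 9.0) in frame 3.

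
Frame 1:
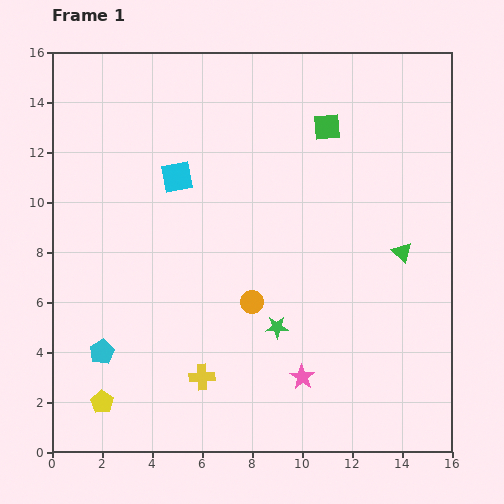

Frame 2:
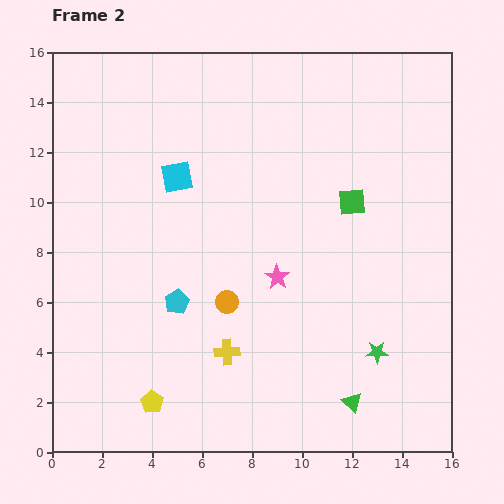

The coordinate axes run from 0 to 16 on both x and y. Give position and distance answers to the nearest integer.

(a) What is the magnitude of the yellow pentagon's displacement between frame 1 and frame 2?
2

The yellow pentagon moved from (2, 2) to (4, 2), a distance of √(2² + 0²) ≈ 2.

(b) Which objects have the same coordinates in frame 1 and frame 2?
the cyan square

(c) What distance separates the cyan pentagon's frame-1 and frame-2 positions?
4

The cyan pentagon moved from (2, 4) to (5, 6), a distance of √(3² + 2²) ≈ 4.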